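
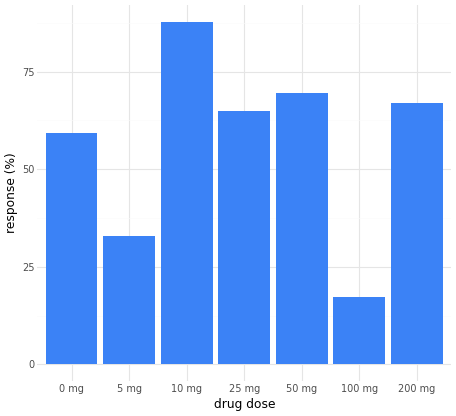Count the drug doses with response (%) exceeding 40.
Above 40: 0 mg, 10 mg, 25 mg, 50 mg, 200 mg.

5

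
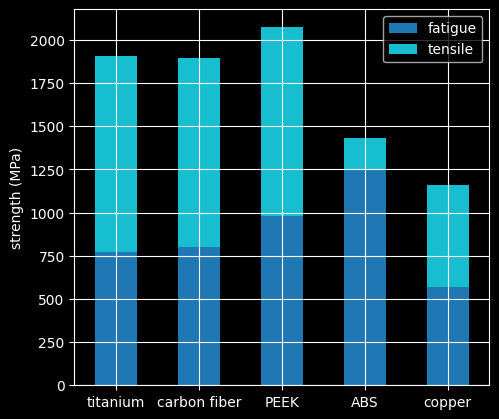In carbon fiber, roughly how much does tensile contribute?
≈ 1000

tensile top ≈ 1800, bottom ≈ 800; segment ≈ 1000.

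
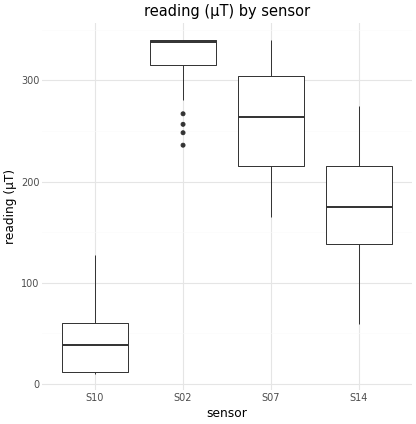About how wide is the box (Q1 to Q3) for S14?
≈ 75

Q3 ≈ 225, Q1 ≈ 150; IQR ≈ 75.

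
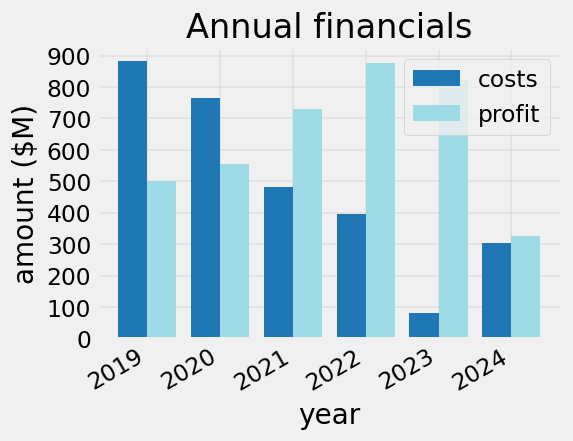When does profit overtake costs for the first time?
2021

2020: profit ≈ 600 vs costs ≈ 800 (not yet); 2021: profit ≈ 700 vs costs ≈ 500 (first crossover).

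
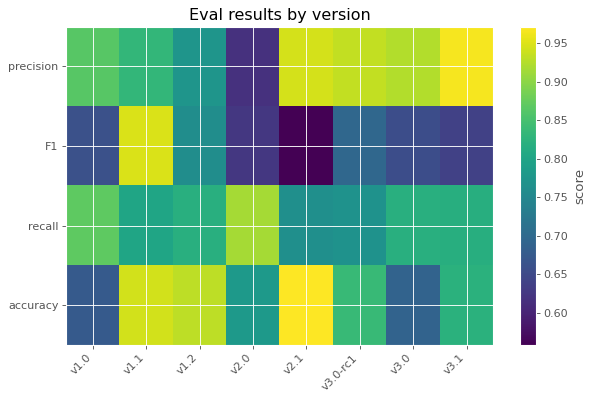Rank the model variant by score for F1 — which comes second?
v1.2

Top 3 for F1: v1.1 ≈ 0.95, v1.2 ≈ 0.75, v3.0-rc1 ≈ 0.70.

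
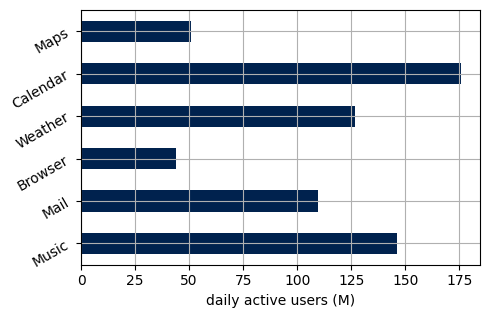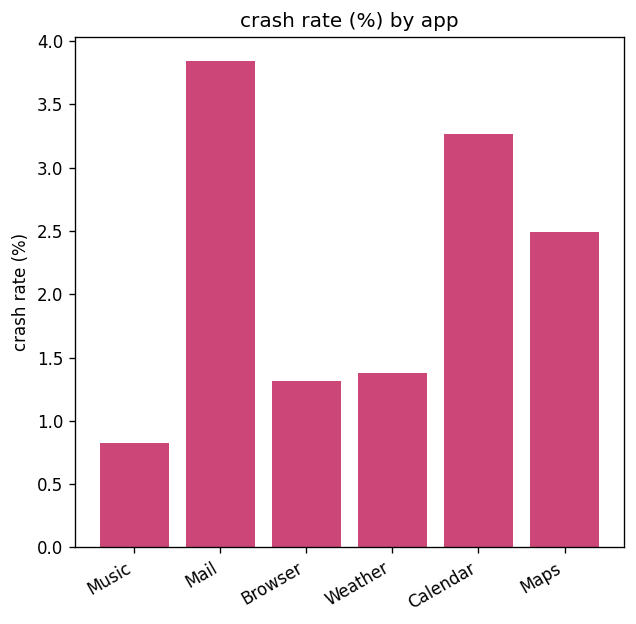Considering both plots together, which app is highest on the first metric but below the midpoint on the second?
Music

Chart 2 median crash rate (%) ≈ 2; below-median apps: Music, Browser, Weather. Among those, Music has the highest daily active users (M) (≈ 140).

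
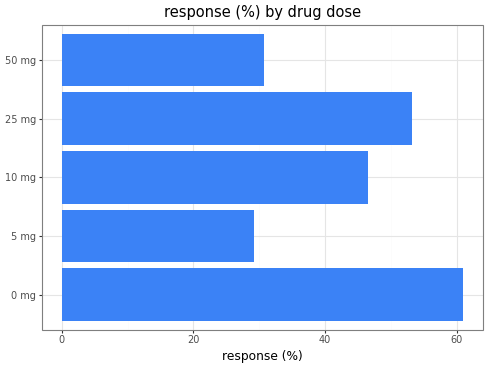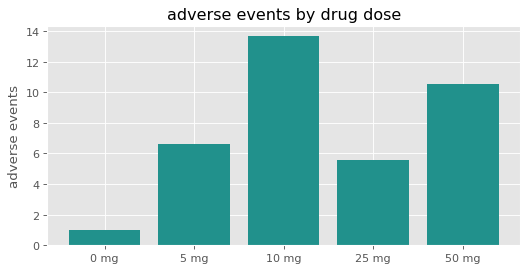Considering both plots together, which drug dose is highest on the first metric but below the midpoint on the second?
Chart 2 median adverse events ≈ 6; below-median drug doses: 0 mg, 25 mg. Among those, 0 mg has the highest response (%) (≈ 60).

0 mg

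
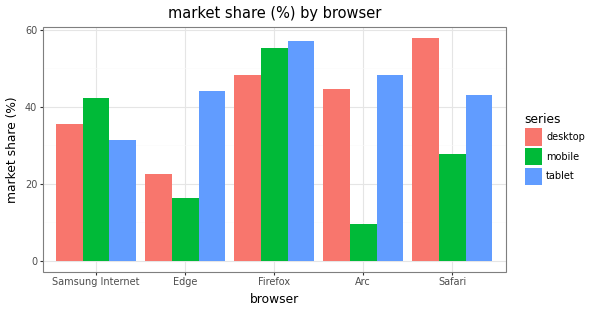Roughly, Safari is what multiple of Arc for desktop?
≈ 1.33×

Safari ≈ 60, Arc ≈ 45; 60/45 ≈ 1.33.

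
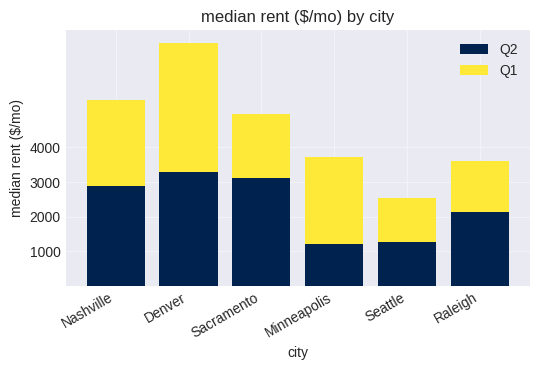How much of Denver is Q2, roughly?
Q2 top ≈ 3000, bottom ≈ 0; segment ≈ 3000.

≈ 3000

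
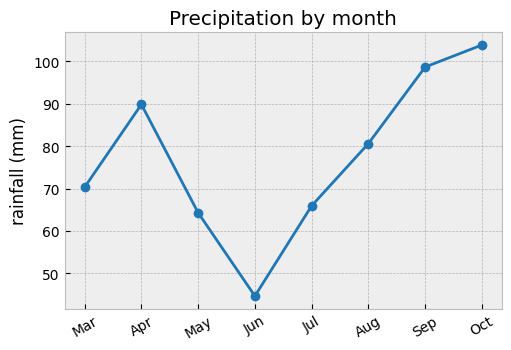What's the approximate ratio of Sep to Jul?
Sep ≈ 100, Jul ≈ 65; 100/65 ≈ 1.54.

≈ 1.54×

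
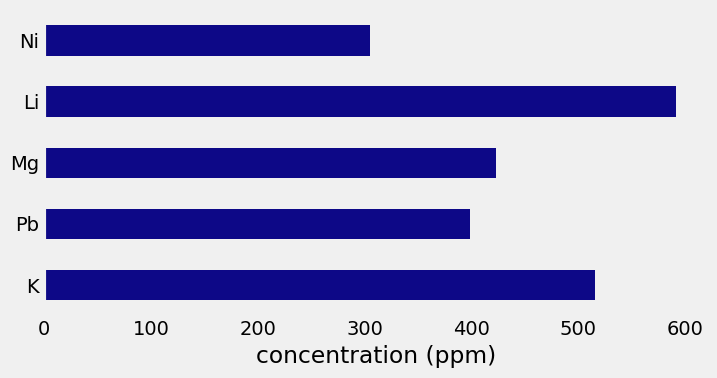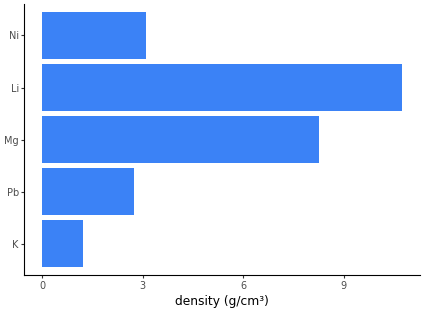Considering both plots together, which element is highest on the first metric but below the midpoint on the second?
K

Chart 2 median density (g/cm³) ≈ 3; below-median elements: K, Pb. Among those, K has the highest concentration (ppm) (≈ 500).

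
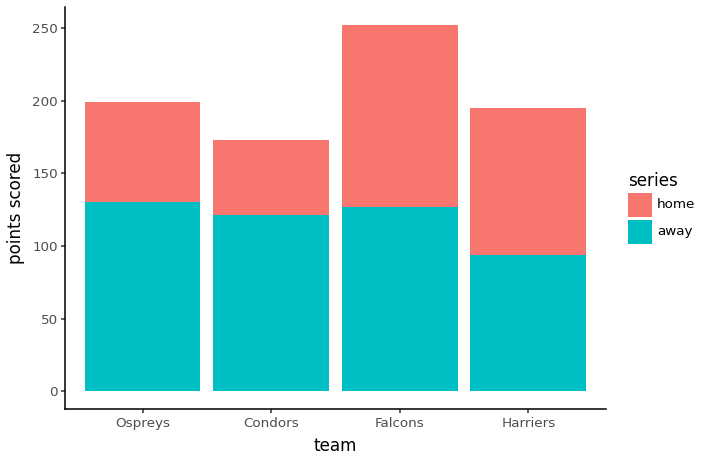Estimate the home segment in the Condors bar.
home top ≈ 175, bottom ≈ 125; segment ≈ 50.

≈ 50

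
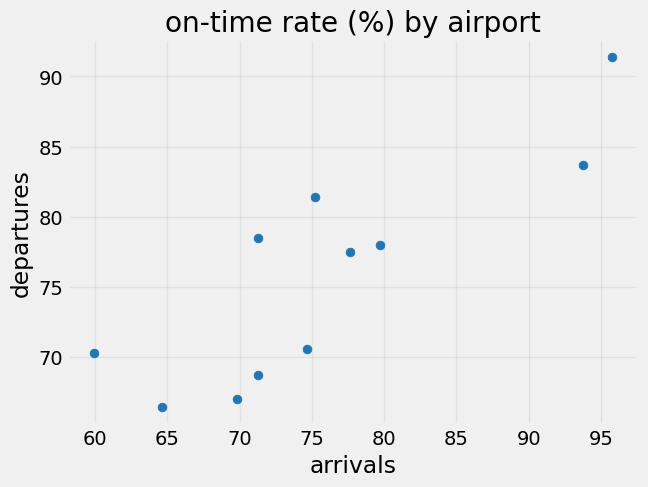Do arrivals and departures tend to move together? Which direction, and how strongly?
Points are positively correlated; strong (|r| ≈ 0.8).

positive, strong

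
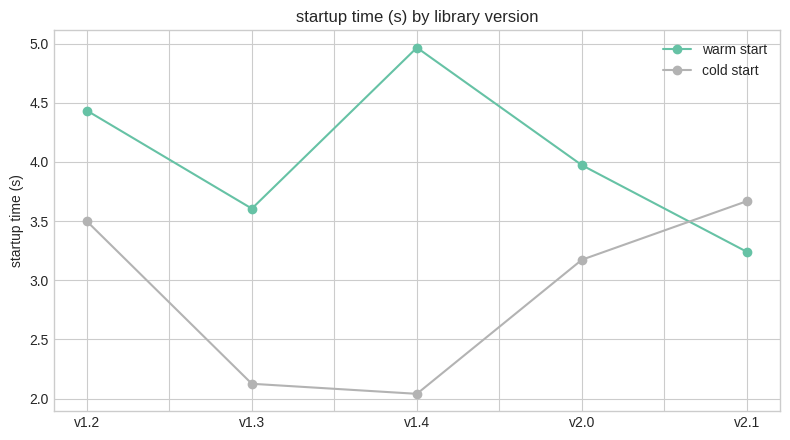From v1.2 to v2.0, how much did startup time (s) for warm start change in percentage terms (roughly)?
v1.2 ≈ 4.5, v2.0 ≈ 4.0; (4.0 − 4.5) / 4.5 ≈ -11.1%.

≈ -11.1%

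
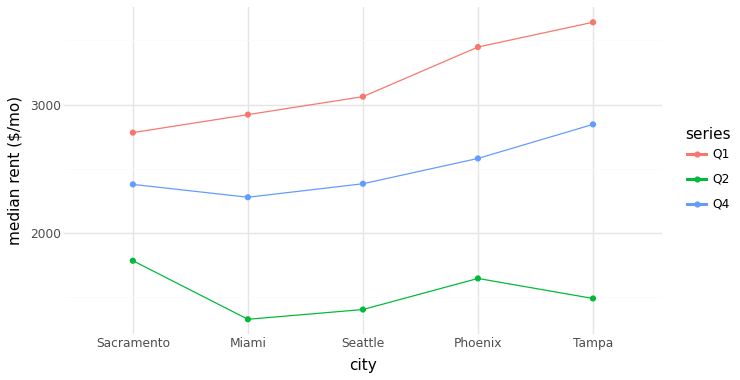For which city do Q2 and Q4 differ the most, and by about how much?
Tampa, ≈ 1400 $/mo

Tampa: Q2 ≈ 1400, Q4 ≈ 2800 → gap ≈ 1400. Next-largest (Seattle) is only ≈ 1000.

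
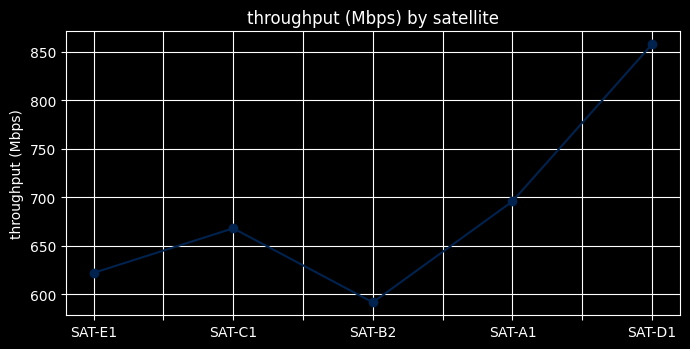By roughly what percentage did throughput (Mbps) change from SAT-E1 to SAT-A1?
SAT-E1 ≈ 625, SAT-A1 ≈ 700; (700 − 625) / 625 ≈ +12%.

≈ +12%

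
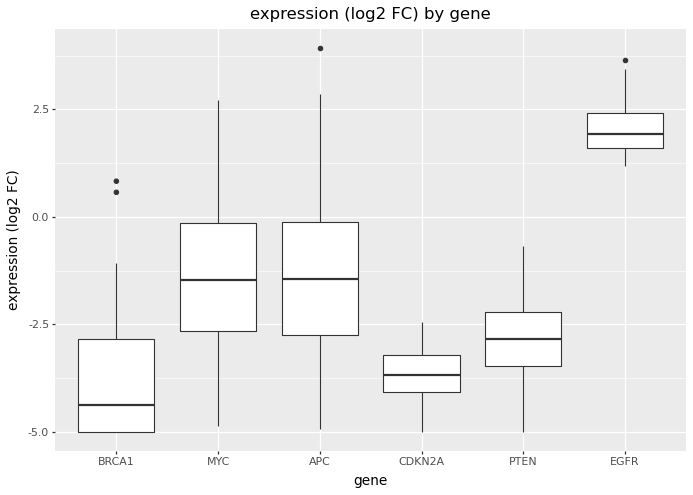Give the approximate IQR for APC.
Q3 ≈ 0.0, Q1 ≈ -2.5; IQR ≈ 2.5.

≈ 2.5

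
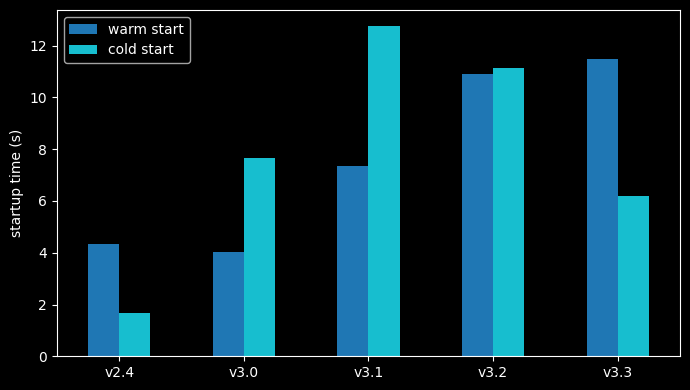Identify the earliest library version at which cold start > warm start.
v3.0

v2.4: cold start ≈ 2 vs warm start ≈ 4 (not yet); v3.0: cold start ≈ 8 vs warm start ≈ 4 (first crossover).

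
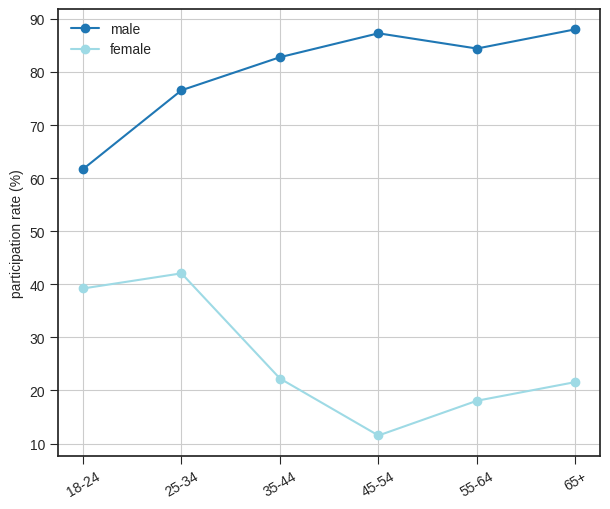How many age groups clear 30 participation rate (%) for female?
Above 30: 18-24, 25-34.

2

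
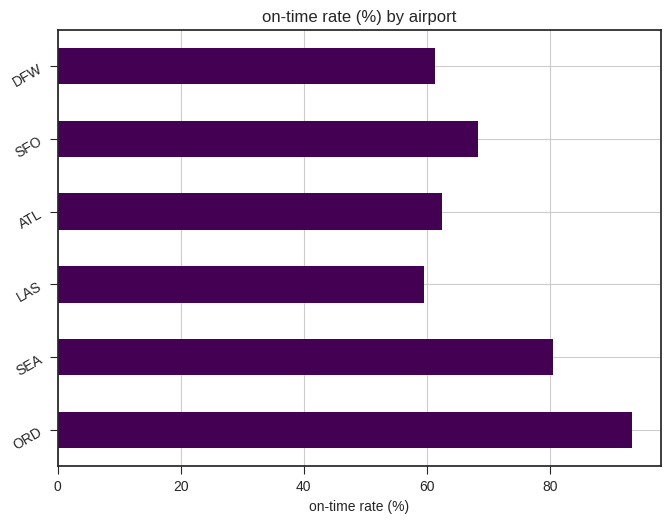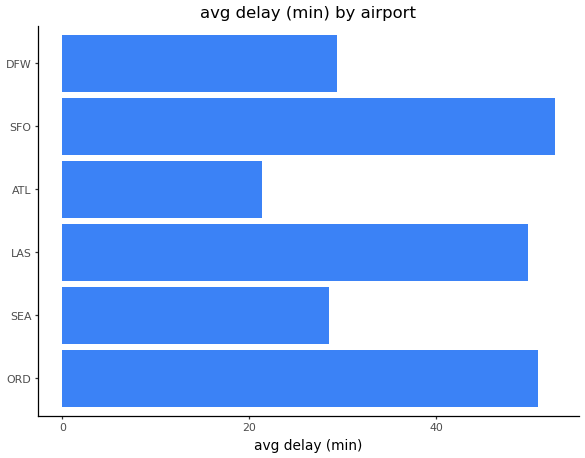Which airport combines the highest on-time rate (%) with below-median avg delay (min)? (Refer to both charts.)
SEA

Chart 2 median avg delay (min) ≈ 40; below-median airports: SEA, ATL, DFW. Among those, SEA has the highest on-time rate (%) (≈ 80).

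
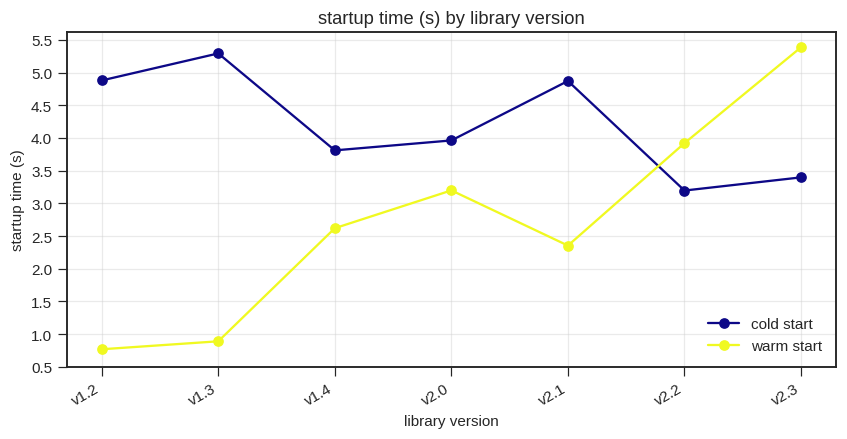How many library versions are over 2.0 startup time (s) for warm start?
Above 2.0: v1.4, v2.0, v2.1, v2.2, v2.3.

5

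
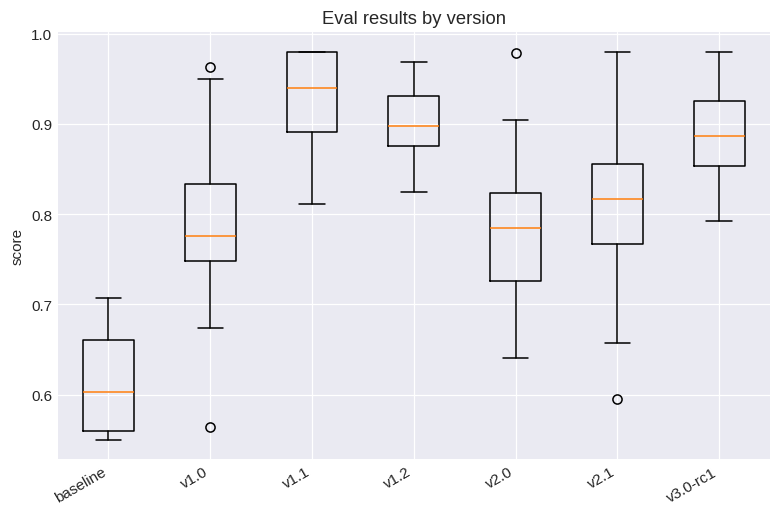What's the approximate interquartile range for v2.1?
≈ 0.10

Q3 ≈ 0.85, Q1 ≈ 0.75; IQR ≈ 0.10.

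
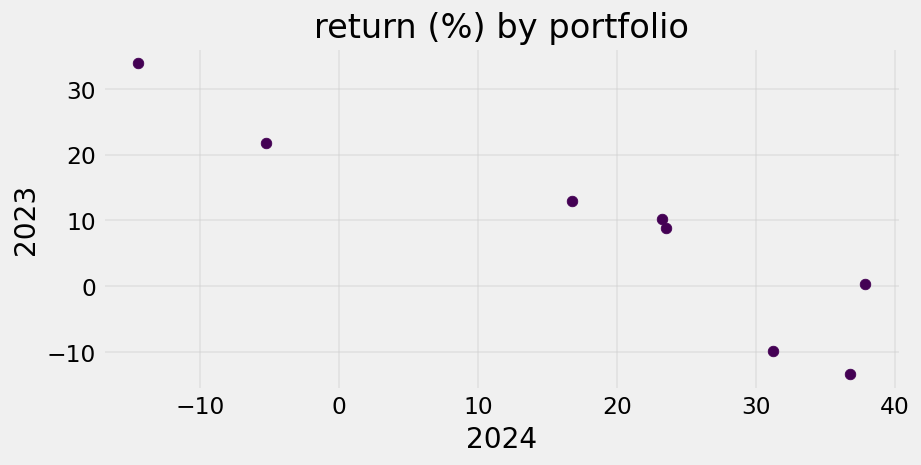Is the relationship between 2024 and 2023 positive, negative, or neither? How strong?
Points are negatively correlated; strong (|r| ≈ 0.9).

negative, strong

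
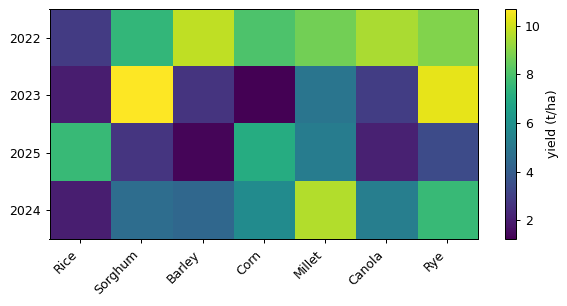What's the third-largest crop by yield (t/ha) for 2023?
Top 4 for 2023: Sorghum ≈ 11, Rye ≈ 10, Millet ≈ 5, Canola ≈ 3.

Millet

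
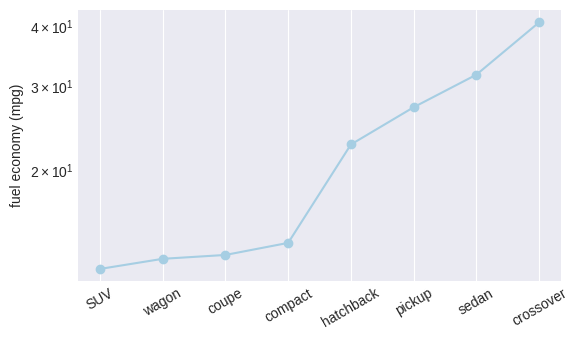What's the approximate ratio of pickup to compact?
pickup ≈ 25, compact ≈ 15; 25/15 ≈ 1.67.

≈ 1.67×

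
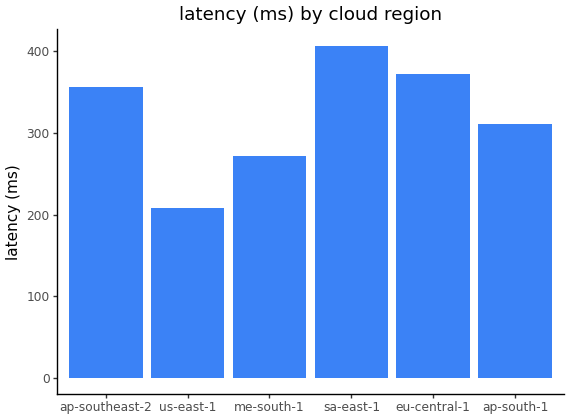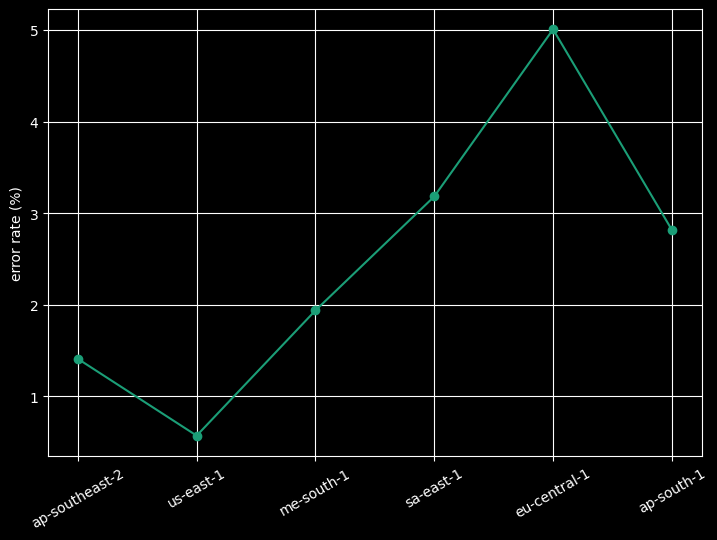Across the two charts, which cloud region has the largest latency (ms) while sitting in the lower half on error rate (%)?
Chart 2 median error rate (%) ≈ 2.5; below-median cloud regions: ap-southeast-2, us-east-1, me-south-1. Among those, ap-southeast-2 has the highest latency (ms) (≈ 350).

ap-southeast-2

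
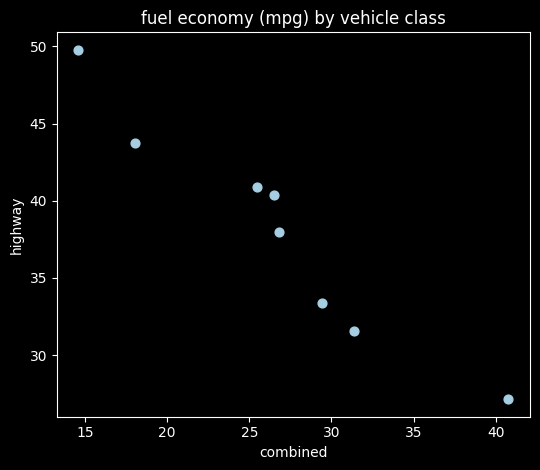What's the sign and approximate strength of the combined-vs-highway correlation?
negative, strong

Points are negatively correlated; strong (|r| ≈ 1.0).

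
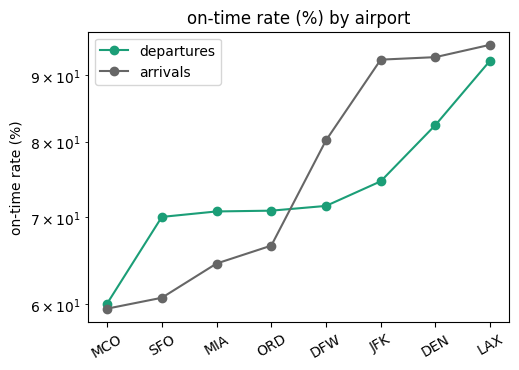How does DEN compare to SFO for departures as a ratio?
DEN ≈ 80, SFO ≈ 70; 80/70 ≈ 1.14.

≈ 1.14×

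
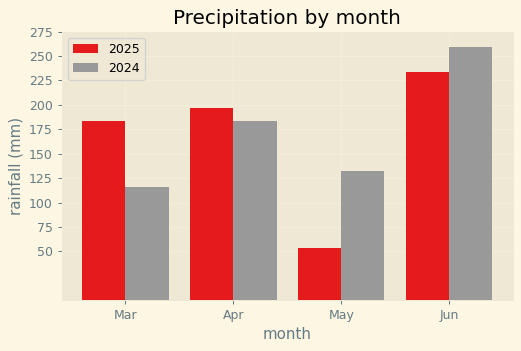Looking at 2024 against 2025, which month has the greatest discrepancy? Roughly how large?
May: 2024 ≈ 125, 2025 ≈ 50 → gap ≈ 75. Next-largest (Mar) is only ≈ 50.

May, ≈ 75 mm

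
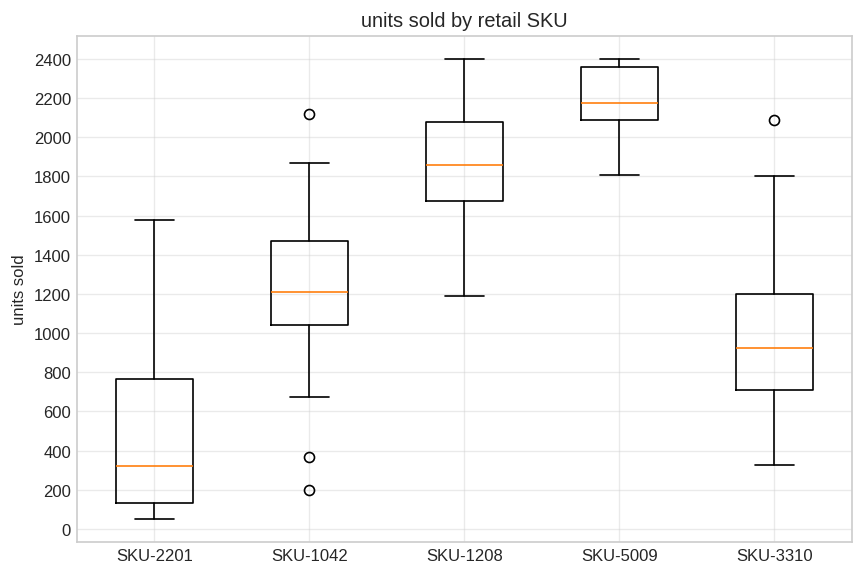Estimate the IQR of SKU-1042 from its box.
Q3 ≈ 1400, Q1 ≈ 1000; IQR ≈ 400.

≈ 400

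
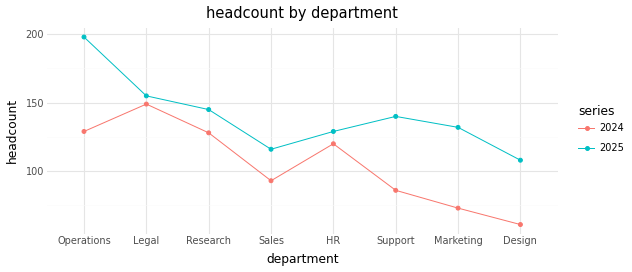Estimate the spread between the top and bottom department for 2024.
Max Legal ≈ 140, min Design ≈ 60; range ≈ 80.

≈ 80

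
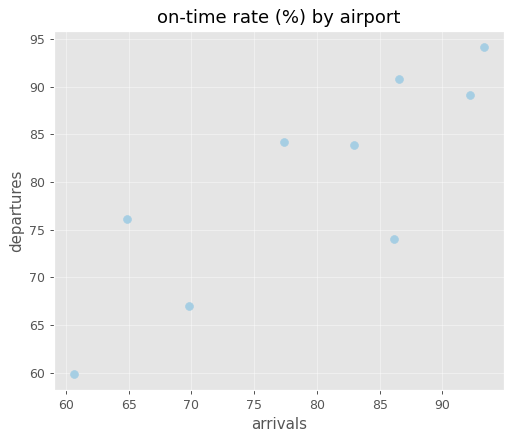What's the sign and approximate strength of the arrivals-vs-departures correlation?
Points are positively correlated; strong (|r| ≈ 0.8).

positive, strong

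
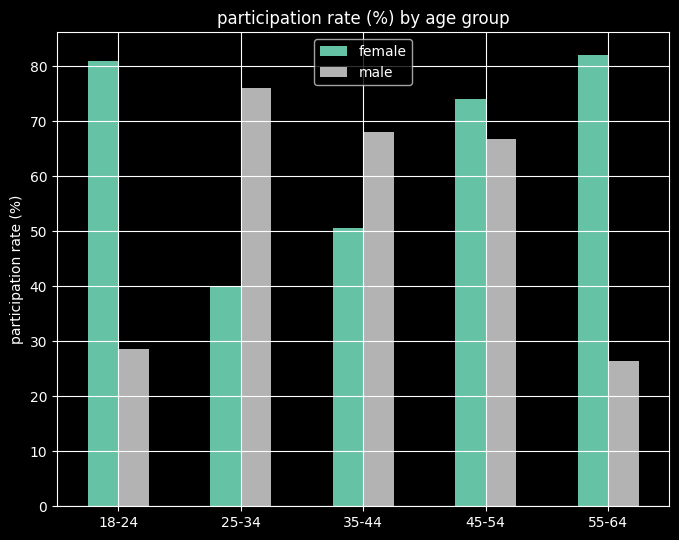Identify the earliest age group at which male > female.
25-34

18-24: male ≈ 30 vs female ≈ 80 (not yet); 25-34: male ≈ 80 vs female ≈ 40 (first crossover).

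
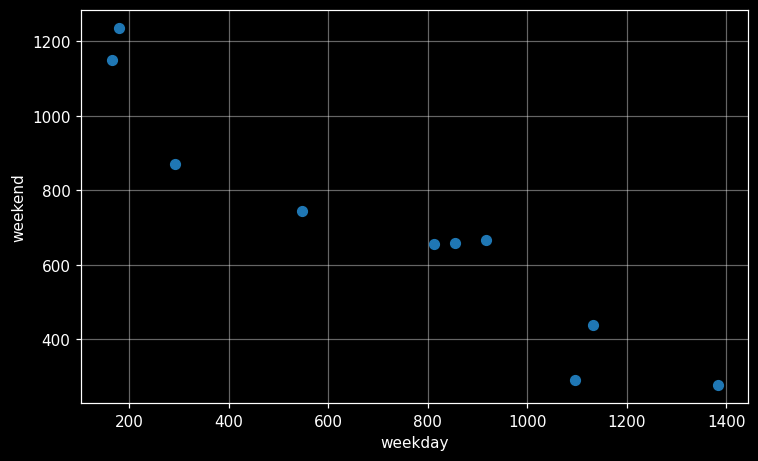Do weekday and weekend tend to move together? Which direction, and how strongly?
negative, strong

Points are negatively correlated; strong (|r| ≈ 1.0).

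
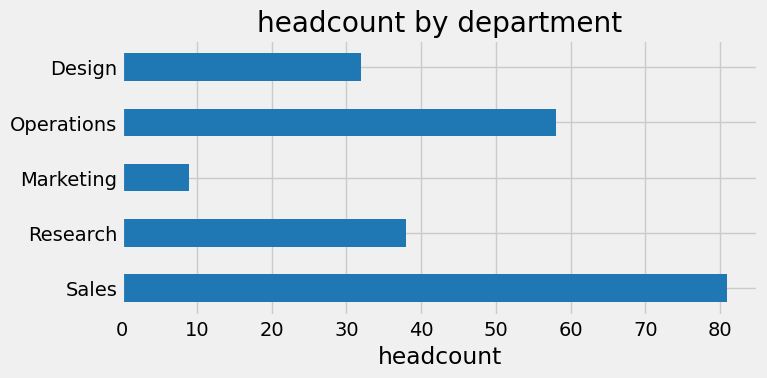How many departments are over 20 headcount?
4

Above 20: Sales, Research, Operations, Design.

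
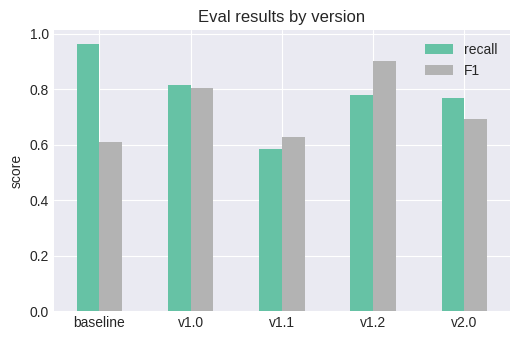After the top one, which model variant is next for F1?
v1.0

Top 3 for F1: v1.2 ≈ 0.9, v1.0 ≈ 0.8, v2.0 ≈ 0.7.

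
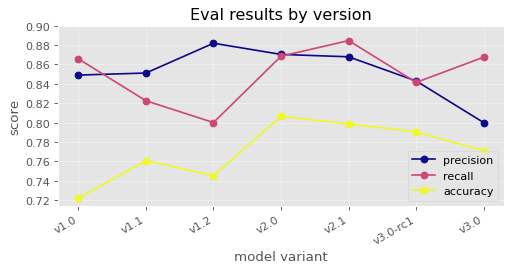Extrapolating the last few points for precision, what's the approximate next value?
≈ 0.77

Last three: 0.86, 0.84, 0.80 → slope ≈ -0.03/step → next ≈ 0.77.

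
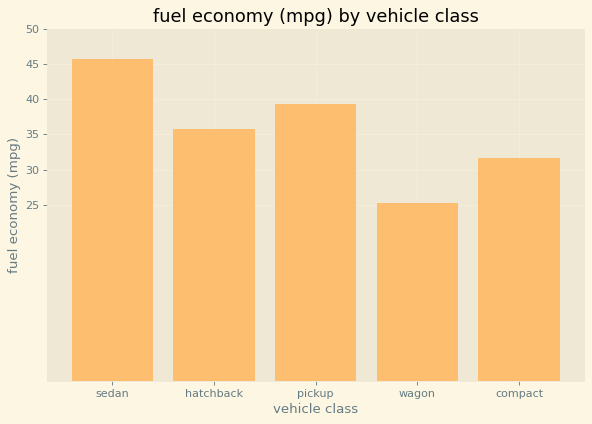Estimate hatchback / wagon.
hatchback ≈ 35, wagon ≈ 25; 35/25 ≈ 1.4.

≈ 1.4×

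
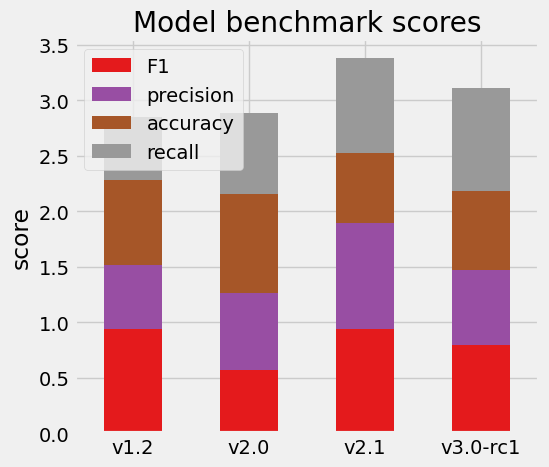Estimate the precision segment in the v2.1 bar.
≈ 1.0

precision top ≈ 2.0, bottom ≈ 1.0; segment ≈ 1.0.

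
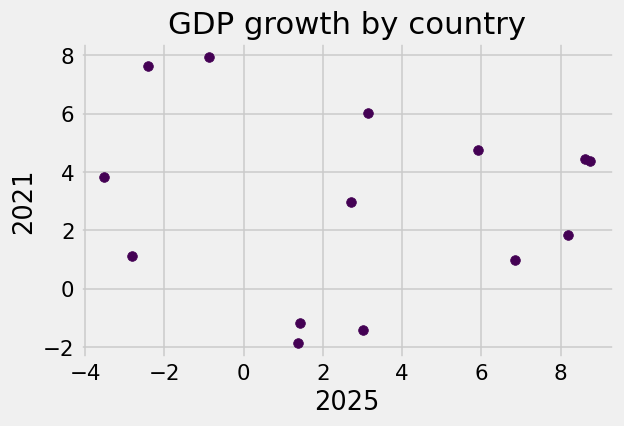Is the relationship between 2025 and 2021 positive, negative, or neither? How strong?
Points are roughly uncorrelated; weak (|r| ≈ 0.1).

no clear correlation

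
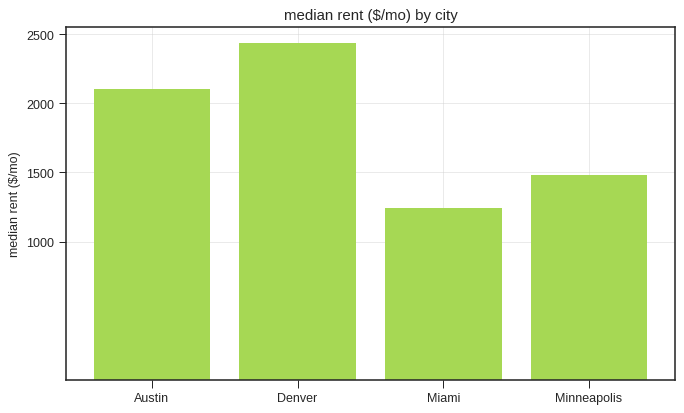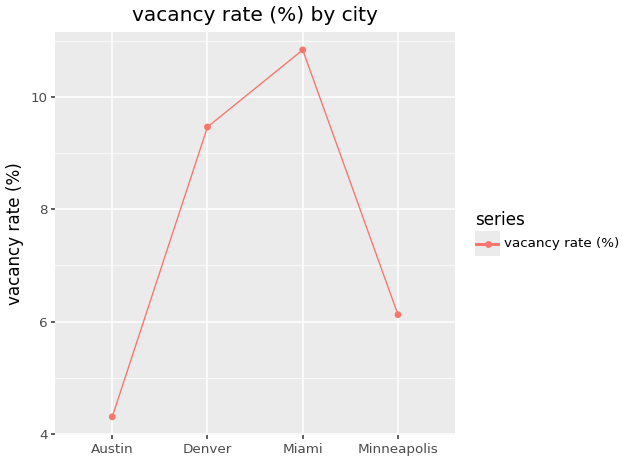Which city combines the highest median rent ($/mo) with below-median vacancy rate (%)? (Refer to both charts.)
Chart 2 median vacancy rate (%) ≈ 8; below-median cities: Austin, Minneapolis. Among those, Austin has the highest median rent ($/mo) (≈ 2000).

Austin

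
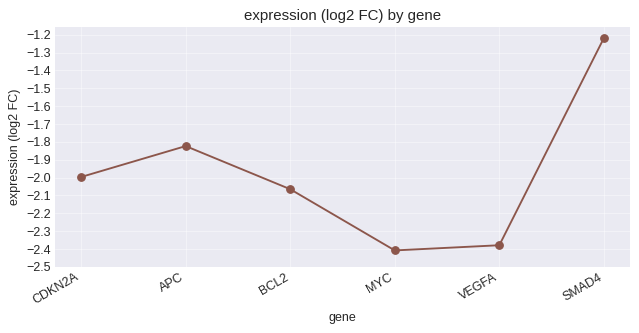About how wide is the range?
Max SMAD4 ≈ -1.2, min MYC ≈ -2.4; range ≈ 1.2.

≈ 1.2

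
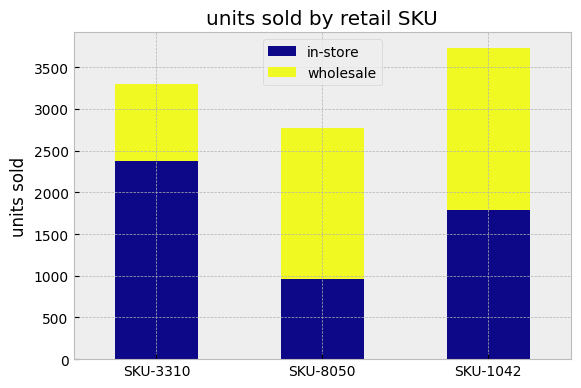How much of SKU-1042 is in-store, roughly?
≈ 2000

in-store top ≈ 2000, bottom ≈ 0; segment ≈ 2000.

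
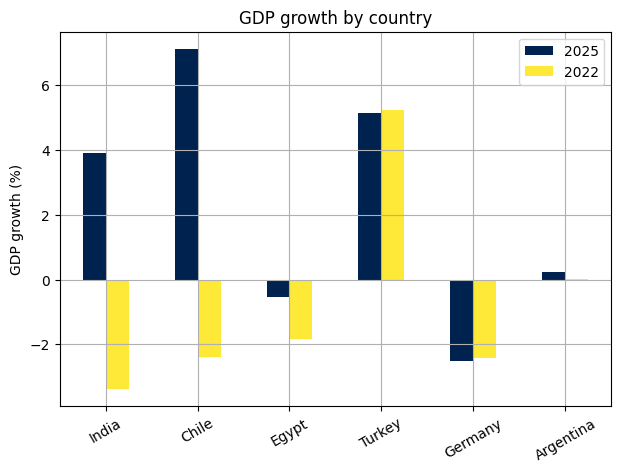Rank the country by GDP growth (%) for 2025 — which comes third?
India

Top 4 for 2025: Chile ≈ 7, Turkey ≈ 5, India ≈ 4, Argentina ≈ 0.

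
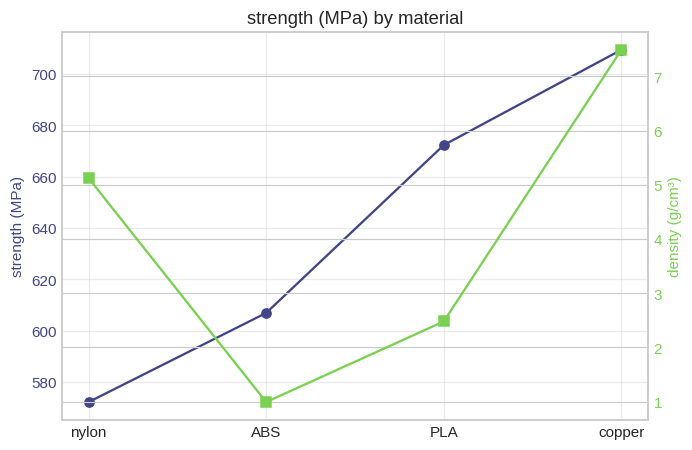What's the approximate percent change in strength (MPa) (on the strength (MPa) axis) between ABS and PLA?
≈ +13.3%

ABS ≈ 600, PLA ≈ 680; (680 − 600) / 600 ≈ +13.3%.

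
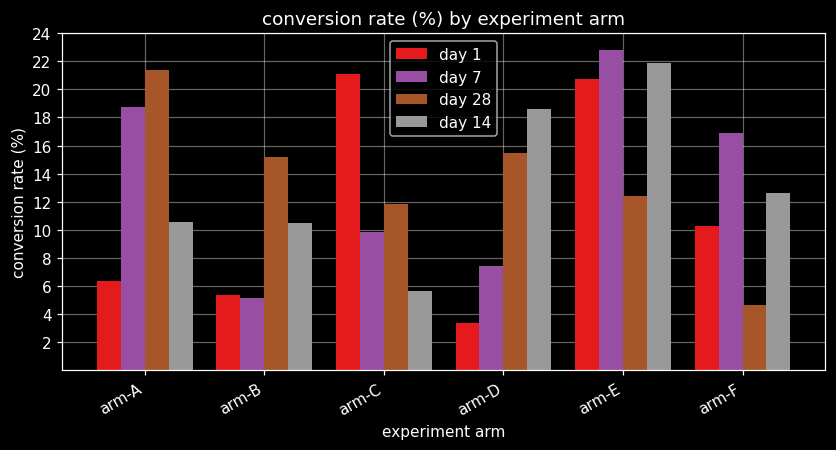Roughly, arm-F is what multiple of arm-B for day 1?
≈ 1.67×

arm-F ≈ 10, arm-B ≈ 6; 10/6 ≈ 1.67.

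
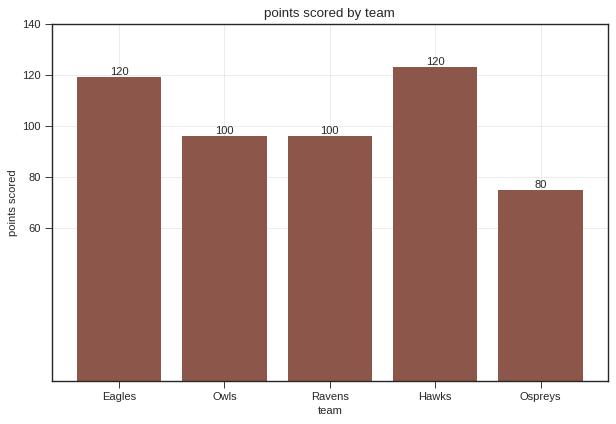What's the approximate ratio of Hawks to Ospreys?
≈ 1.5×

Hawks ≈ 120, Ospreys ≈ 80; 120/80 ≈ 1.5.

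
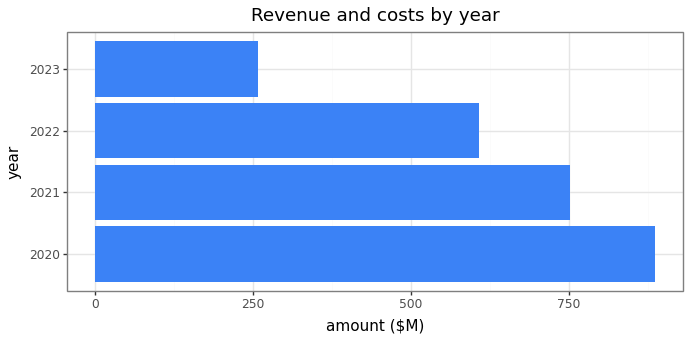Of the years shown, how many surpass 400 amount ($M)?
Above 400: 2020, 2021, 2022.

3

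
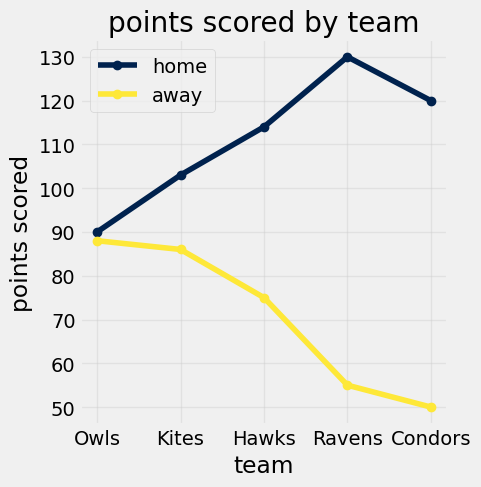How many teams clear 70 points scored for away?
Above 70: Owls, Kites, Hawks.

3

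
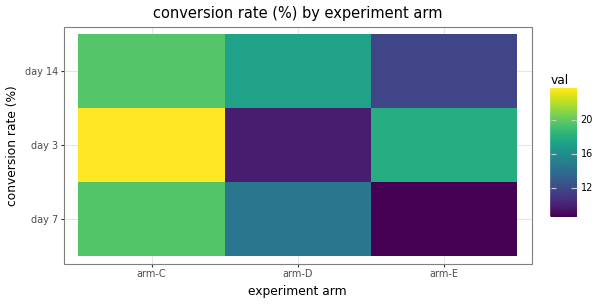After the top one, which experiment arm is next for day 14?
arm-D

Top 3 for day 14: arm-C ≈ 20, arm-D ≈ 18, arm-E ≈ 12.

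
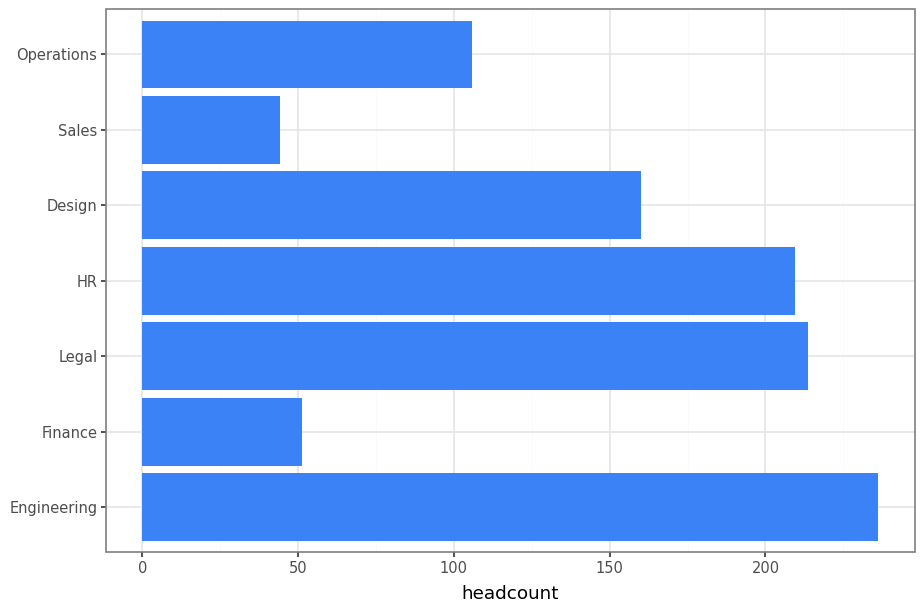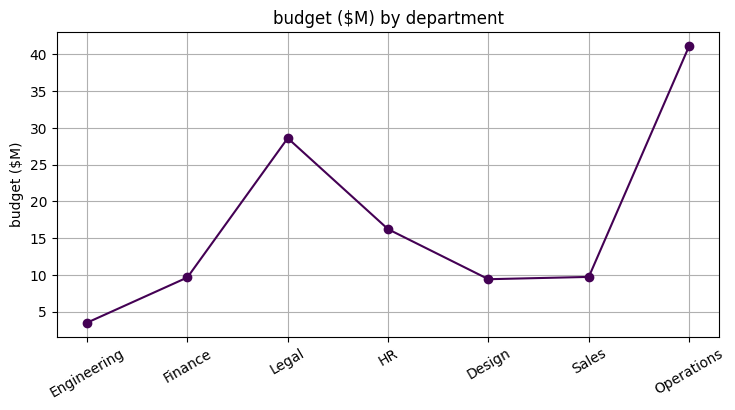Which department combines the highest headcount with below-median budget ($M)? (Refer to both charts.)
Engineering

Chart 2 median budget ($M) ≈ 10; below-median departments: Engineering, Finance, Design. Among those, Engineering has the highest headcount (≈ 225).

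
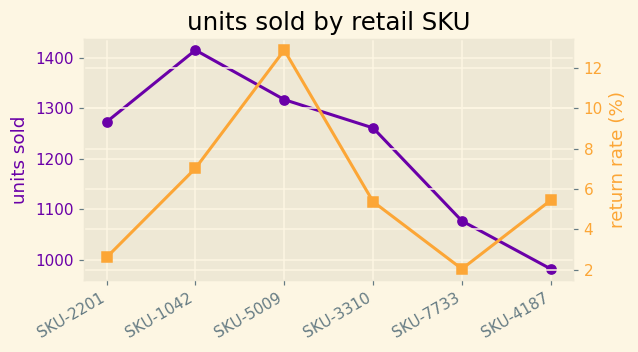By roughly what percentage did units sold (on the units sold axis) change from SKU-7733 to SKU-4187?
SKU-7733 ≈ 1100, SKU-4187 ≈ 1000; (1000 − 1100) / 1100 ≈ -9.1%.

≈ -9.1%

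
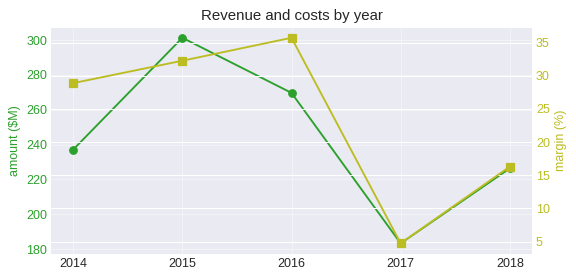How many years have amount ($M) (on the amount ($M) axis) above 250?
Above 250: 2015, 2016.

2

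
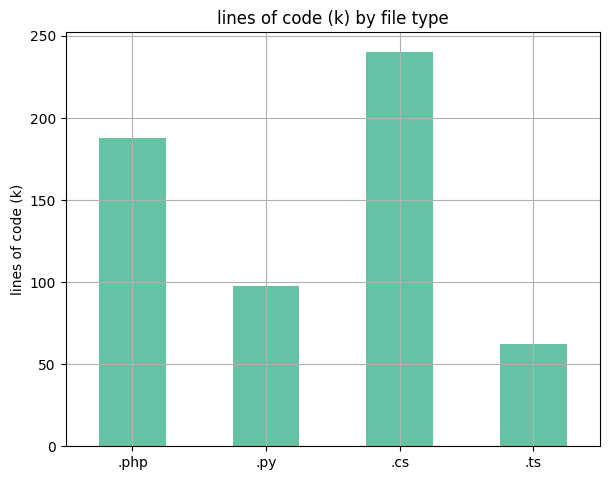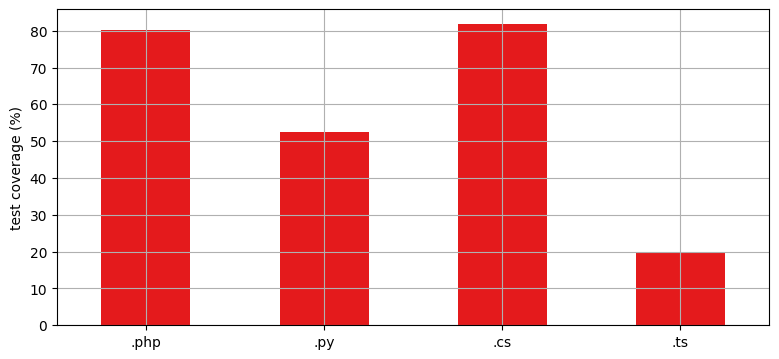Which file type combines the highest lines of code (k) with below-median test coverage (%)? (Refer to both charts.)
Chart 2 median test coverage (%) ≈ 70; below-median file types: .py, .ts. Among those, .py has the highest lines of code (k) (≈ 100).

.py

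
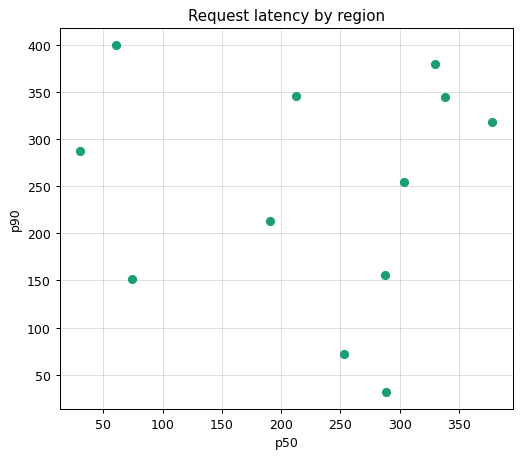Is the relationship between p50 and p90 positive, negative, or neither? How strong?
Points are roughly uncorrelated; weak (|r| ≈ 0.0).

no clear correlation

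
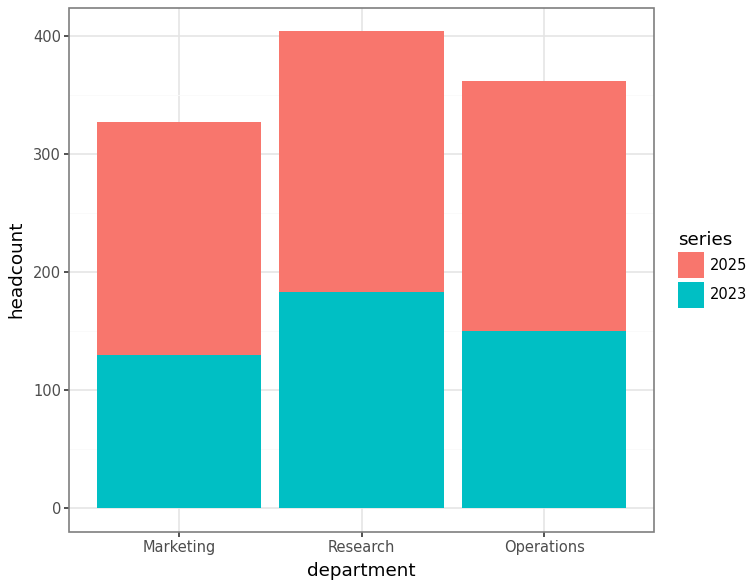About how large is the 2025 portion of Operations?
2025 top ≈ 350, bottom ≈ 150; segment ≈ 200.

≈ 200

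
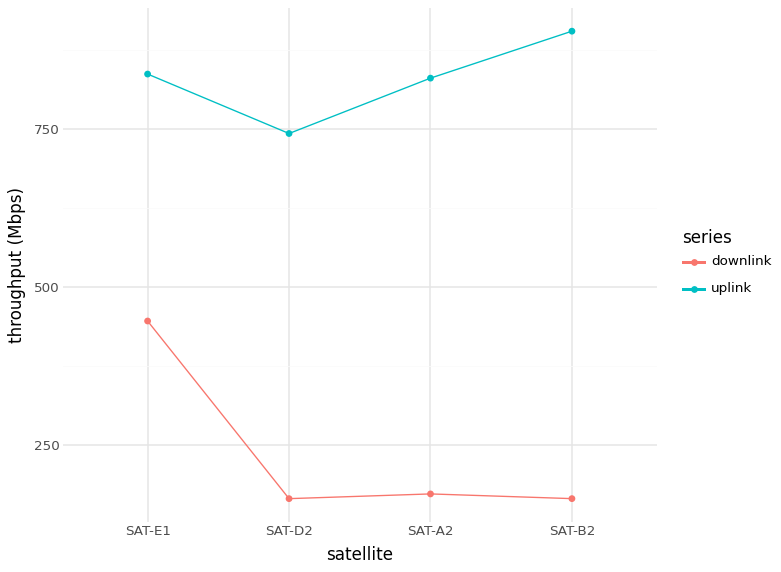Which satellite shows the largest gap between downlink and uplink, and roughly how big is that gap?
SAT-B2: downlink ≈ 200, uplink ≈ 900 → gap ≈ 700. Next-largest (SAT-A2) is only ≈ 600.

SAT-B2, ≈ 700 Mbps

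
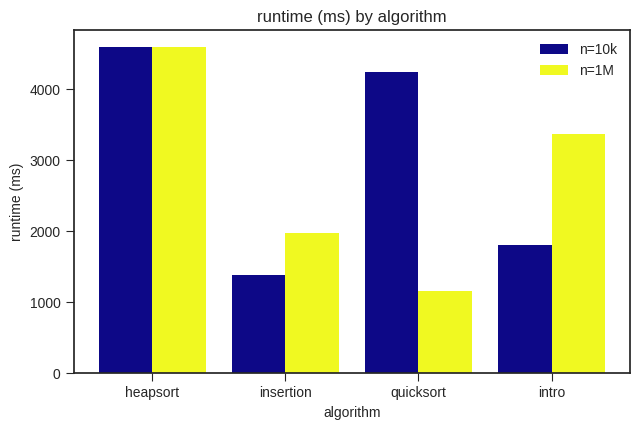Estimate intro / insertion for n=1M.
intro ≈ 3500, insertion ≈ 2000; 3500/2000 ≈ 1.75.

≈ 1.75×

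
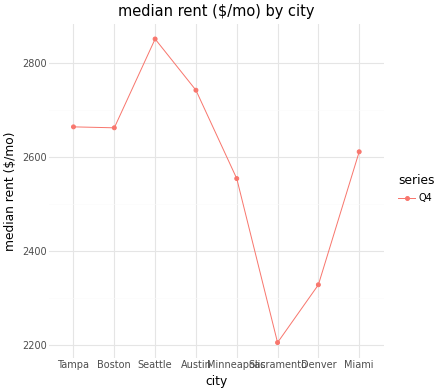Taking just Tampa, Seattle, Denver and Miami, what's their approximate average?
≈ 2625

(2700 + 2900 + 2300 + 2600) / 4 ≈ 2625.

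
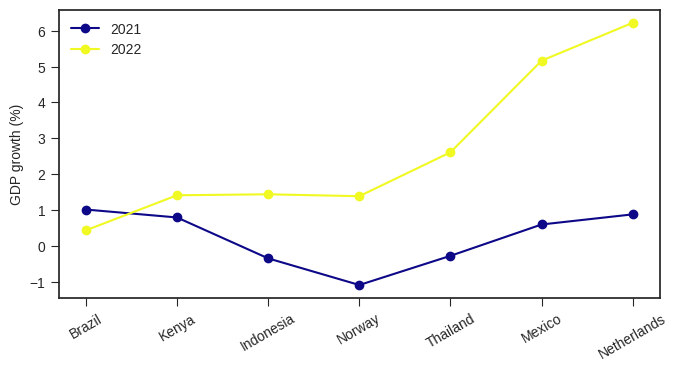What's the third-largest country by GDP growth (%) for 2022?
Thailand

Top 4 for 2022: Netherlands ≈ 6, Mexico ≈ 5, Thailand ≈ 3, Indonesia ≈ 1.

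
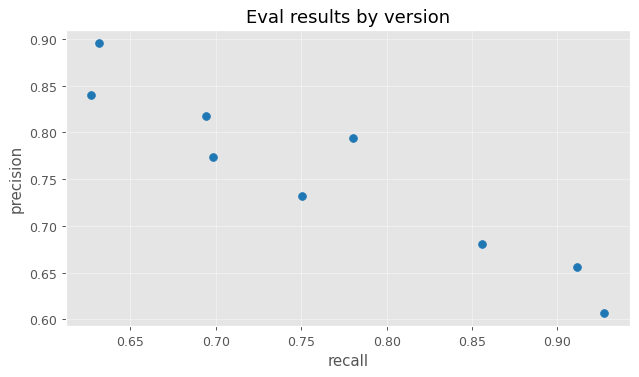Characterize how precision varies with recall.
negative, strong

Points are negatively correlated; strong (|r| ≈ 0.9).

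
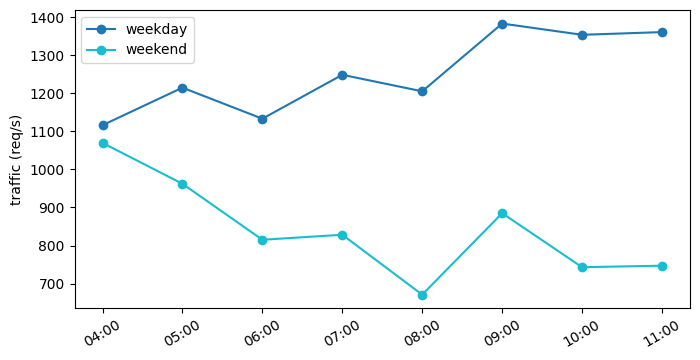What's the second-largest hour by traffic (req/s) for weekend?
05:00

Top 3 for weekend: 04:00 ≈ 1100, 05:00 ≈ 1000, 09:00 ≈ 900.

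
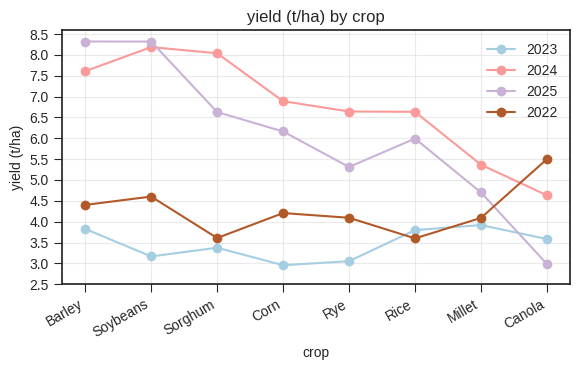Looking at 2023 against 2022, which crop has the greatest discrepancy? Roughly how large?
Canola: 2023 ≈ 3.5, 2022 ≈ 5.5 → gap ≈ 2.0. Next-largest (Soybeans) is only ≈ 1.5.

Canola, ≈ 2.0 t/ha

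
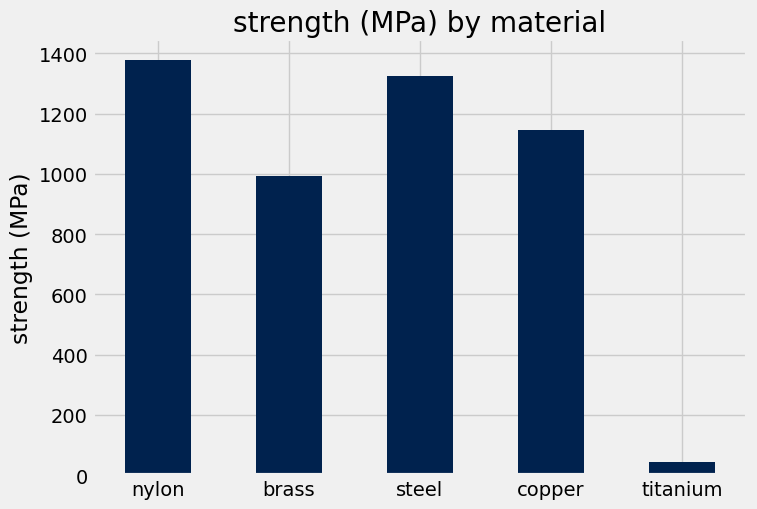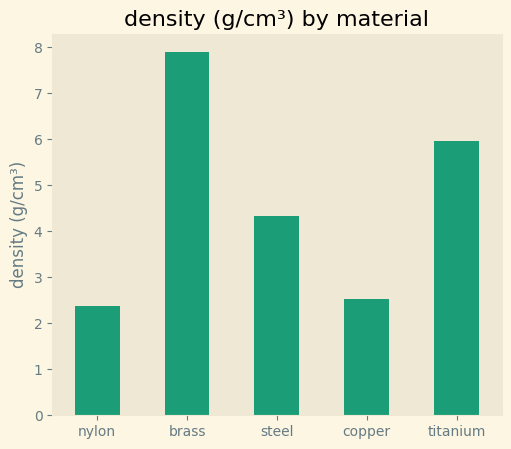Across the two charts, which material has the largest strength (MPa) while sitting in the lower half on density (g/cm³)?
Chart 2 median density (g/cm³) ≈ 4; below-median materials: nylon, copper. Among those, nylon has the highest strength (MPa) (≈ 1400).

nylon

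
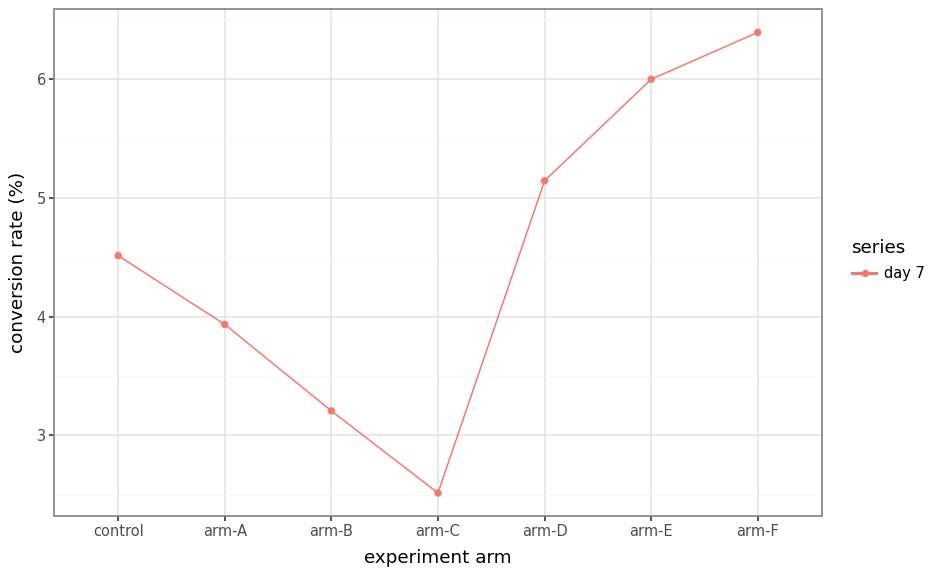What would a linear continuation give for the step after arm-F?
≈ 7.25

Last three: 5.0, 6.0, 6.5 → slope ≈ 0.75/step → next ≈ 7.25.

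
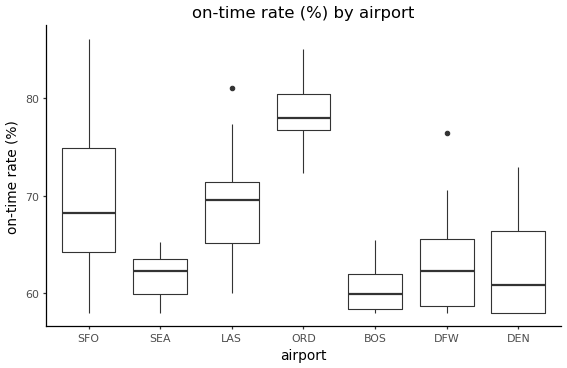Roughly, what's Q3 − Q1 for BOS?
Q3 ≈ 62, Q1 ≈ 58; IQR ≈ 4.

≈ 4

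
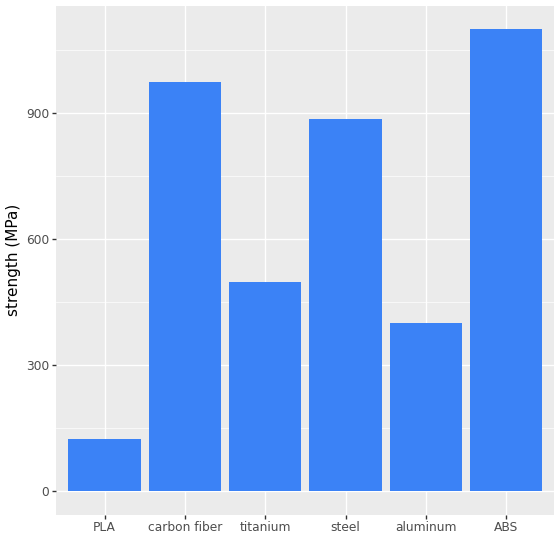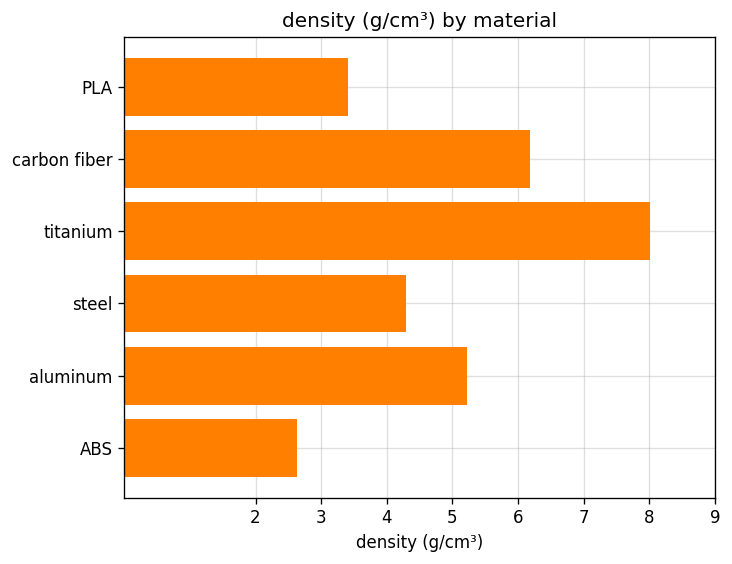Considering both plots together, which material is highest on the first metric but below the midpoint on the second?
Chart 2 median density (g/cm³) ≈ 5; below-median materials: PLA, steel, ABS. Among those, ABS has the highest strength (MPa) (≈ 1200).

ABS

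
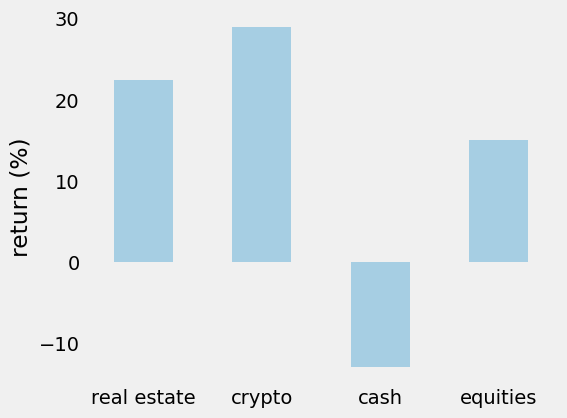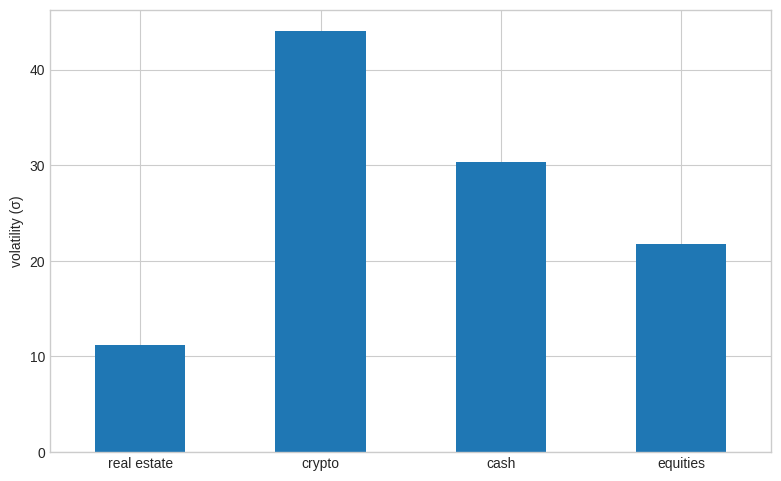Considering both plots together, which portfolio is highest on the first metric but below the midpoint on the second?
Chart 2 median volatility (σ) ≈ 25; below-median portfolios: real estate, equities. Among those, real estate has the highest return (%) (≈ 20).

real estate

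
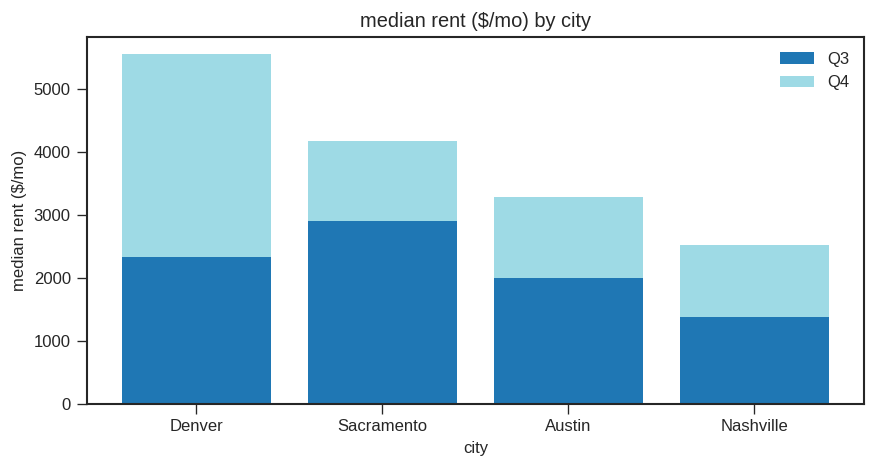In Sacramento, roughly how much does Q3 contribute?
≈ 3000

Q3 top ≈ 3000, bottom ≈ 0; segment ≈ 3000.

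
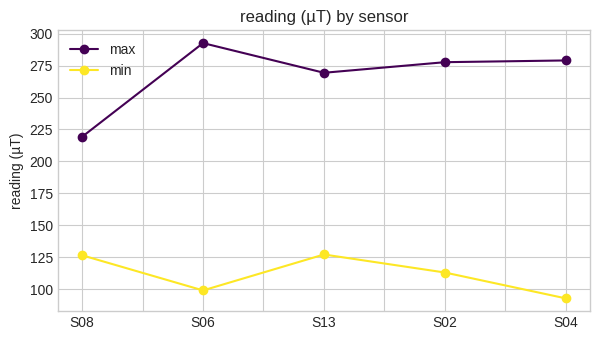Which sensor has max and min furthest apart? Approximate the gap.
S06, ≈ 200 µT

S06: max ≈ 300, min ≈ 100 → gap ≈ 200. Next-largest (S04) is only ≈ 180.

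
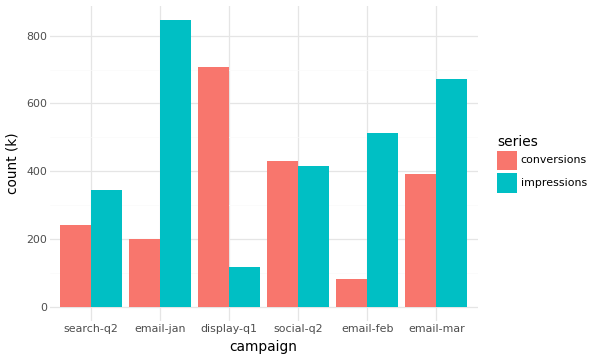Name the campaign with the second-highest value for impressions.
email-mar

Top 3 for impressions: email-jan ≈ 800, email-mar ≈ 700, email-feb ≈ 500.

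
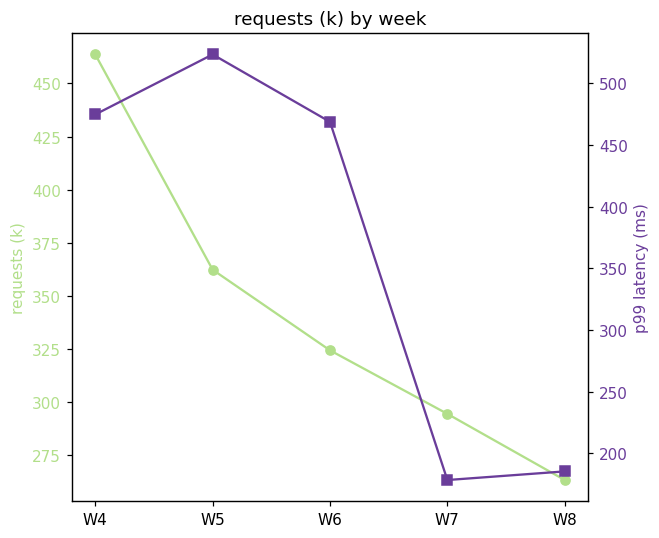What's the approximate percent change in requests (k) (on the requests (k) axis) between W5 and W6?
W5 ≈ 360, W6 ≈ 320; (320 − 360) / 360 ≈ -11.1%.

≈ -11.1%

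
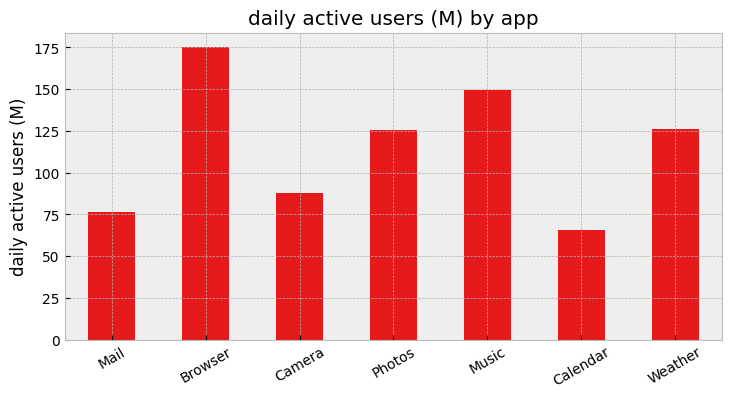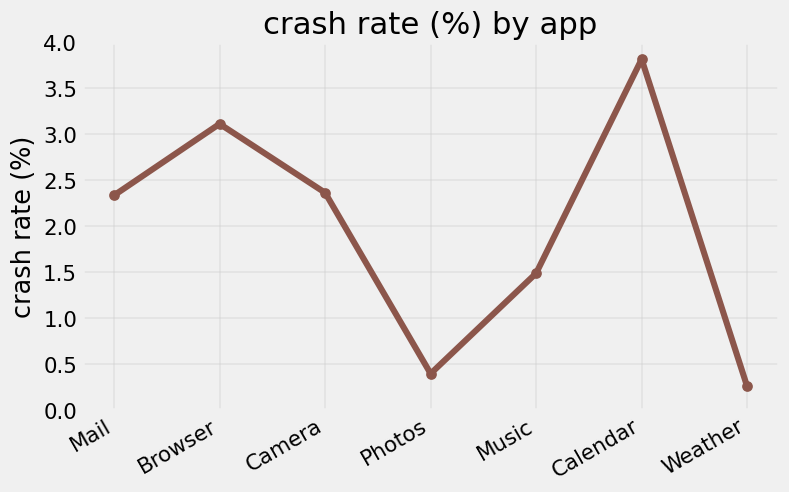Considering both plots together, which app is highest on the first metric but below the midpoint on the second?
Music

Chart 2 median crash rate (%) ≈ 2.5; below-median apps: Photos, Music, Weather. Among those, Music has the highest daily active users (M) (≈ 140).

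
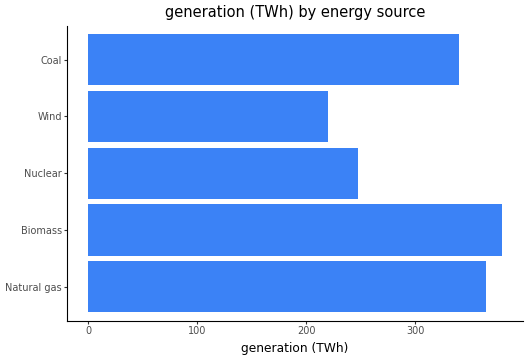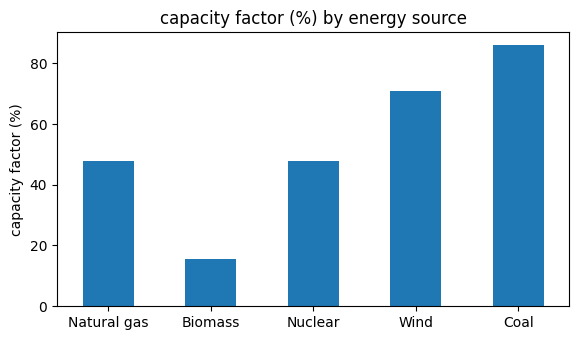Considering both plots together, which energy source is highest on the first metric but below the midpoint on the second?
Biomass

Chart 2 median capacity factor (%) ≈ 50; below-median energy sources: Natural gas, Biomass. Among those, Biomass has the highest generation (TWh) (≈ 400).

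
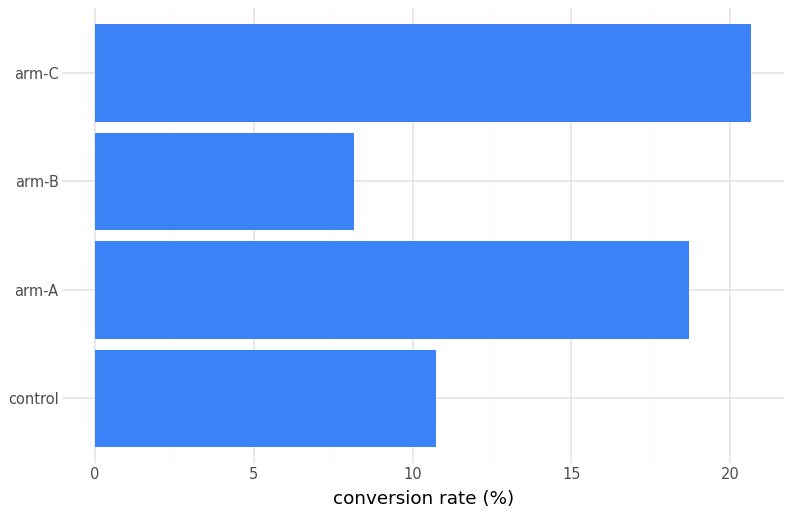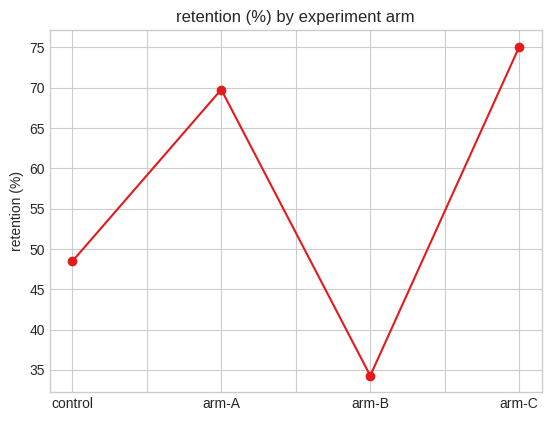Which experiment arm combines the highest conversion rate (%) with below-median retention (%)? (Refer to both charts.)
Chart 2 median retention (%) ≈ 60; below-median experiment arms: control, arm-B. Among those, control has the highest conversion rate (%) (≈ 10).

control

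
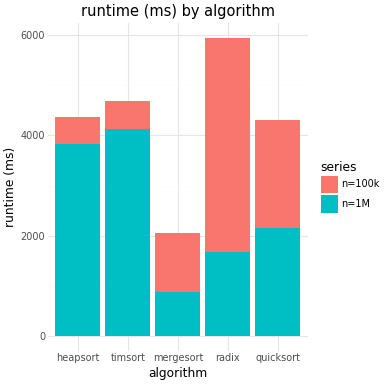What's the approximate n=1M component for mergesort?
≈ 1000

n=1M top ≈ 1000, bottom ≈ 0; segment ≈ 1000.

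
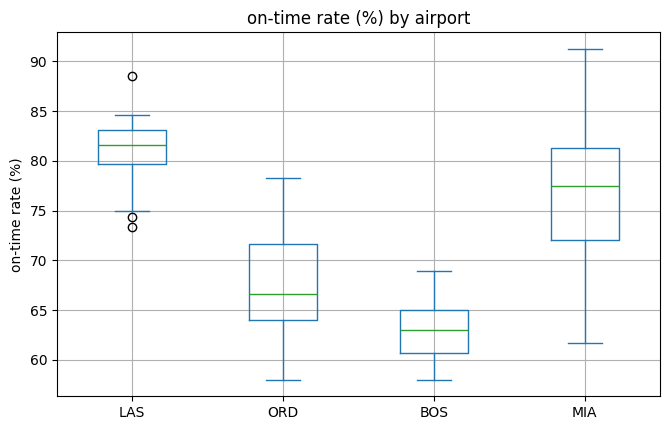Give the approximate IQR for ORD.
≈ 8

Q3 ≈ 72, Q1 ≈ 64; IQR ≈ 8.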